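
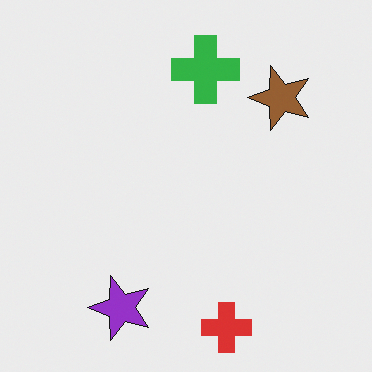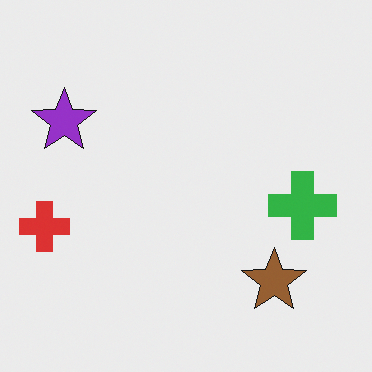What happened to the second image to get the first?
This is the original image rotated 90° counter-clockwise.

The red cross sits in the left of the second image and the bottom of the first — consistent with a whole-image 90° counter-clockwise rotation.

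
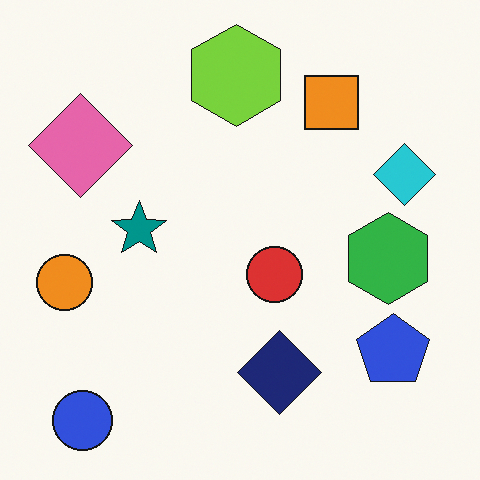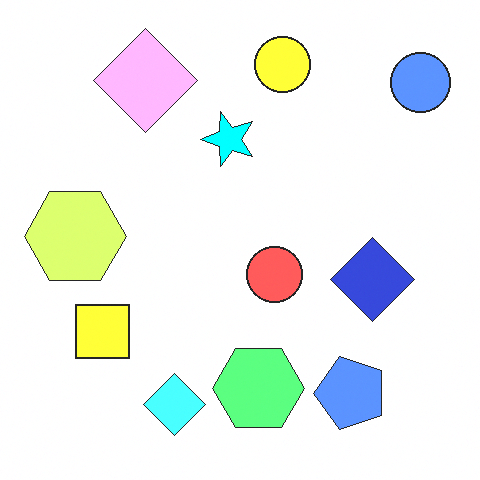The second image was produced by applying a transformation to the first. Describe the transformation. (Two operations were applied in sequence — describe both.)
It was transposed (reflected across the top-left ↔ bottom-right diagonal), then substantially brightened.

Shapes have swapped their row and column positions — what was in the top-right is now in the bottom-left — a diagonal reflection. Every pixel — background and shapes alike — is uniformly brightened.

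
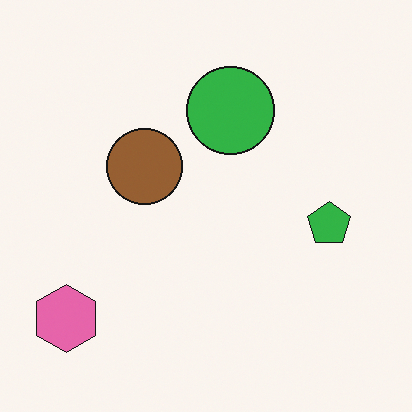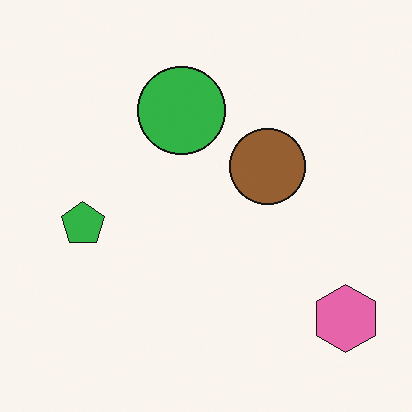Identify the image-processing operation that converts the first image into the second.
Flipped horizontally (left ↔ right).

The pink hexagon is in the bottom-left of the first image and the bottom-right of the second — shapes on opposite sides of the vertical midline have swapped in a mirror flip.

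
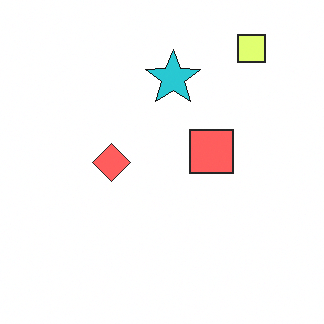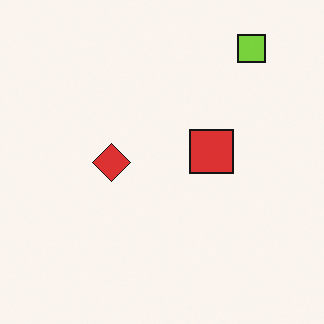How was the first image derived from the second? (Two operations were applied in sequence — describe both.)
It was brightened a lot, then overlaid with an additional cyan star.

Every pixel — background and shapes alike — is uniformly brightened. A cyan star appears in the first image that is absent from the second.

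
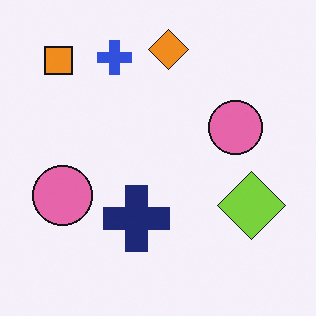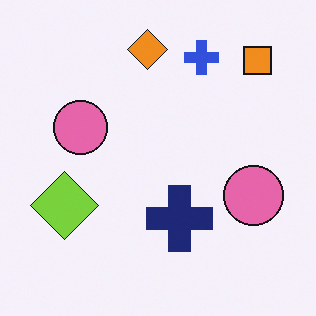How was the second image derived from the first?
The second image is the first flipped horizontally (left ↔ right).

The orange square is in the top-left of the first image and the top-right of the second — shapes on opposite sides of the vertical midline have swapped in a mirror flip.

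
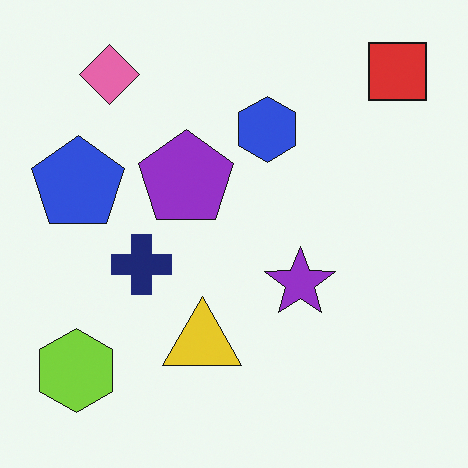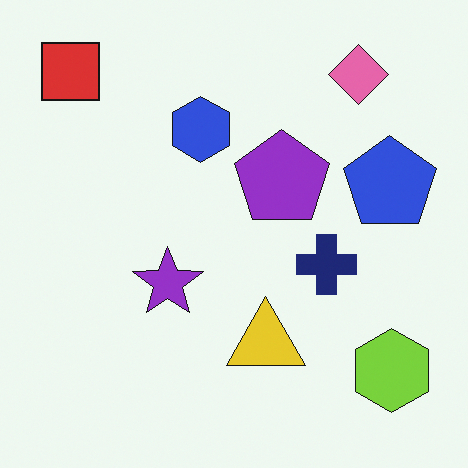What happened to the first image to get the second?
This is the original image flipped horizontally (left ↔ right).

The red square is in the top-right of the first image and the top-left of the second — shapes on opposite sides of the vertical midline have swapped in a mirror flip.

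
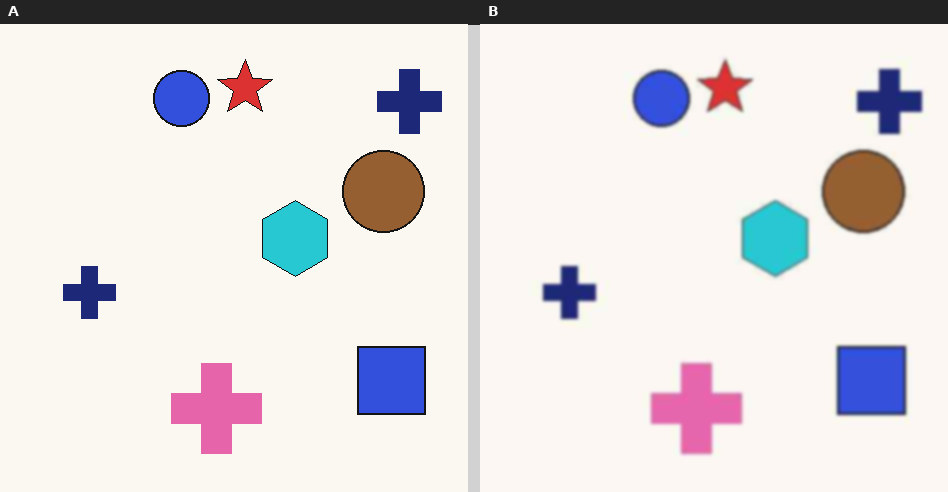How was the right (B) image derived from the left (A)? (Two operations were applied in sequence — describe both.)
The image was JPEG-compressed with visible artifacts, then lightly blurred.

Blocky 8×8 compression artifacts appear around shape edges and the flat background shows ringing — characteristic JPEG degradation. Shape edges and outlines are uniformly softened across the whole image.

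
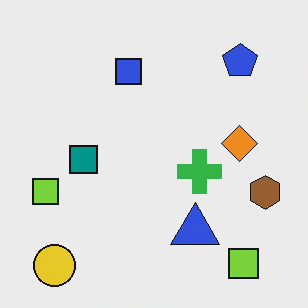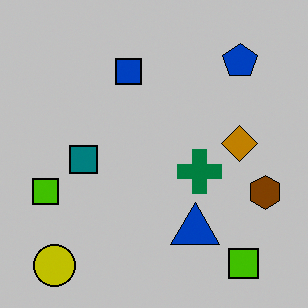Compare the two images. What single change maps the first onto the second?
Aggressively posterized.

Each flat color has snapped to a coarser quantized level — most visibly, the near-white background has dropped to a flat grey.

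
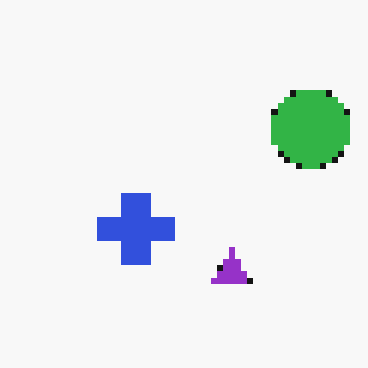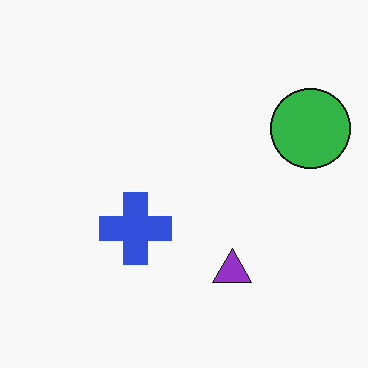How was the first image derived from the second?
The first image is the second moderately pixelated.

Shapes are reduced to large square blocks; fine edges and outlines are lost — a downscale-then-upscale (mosaic) effect.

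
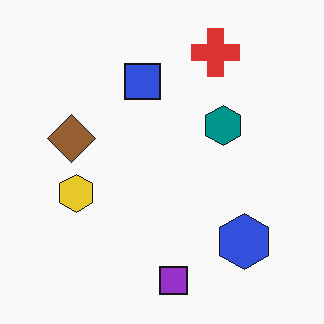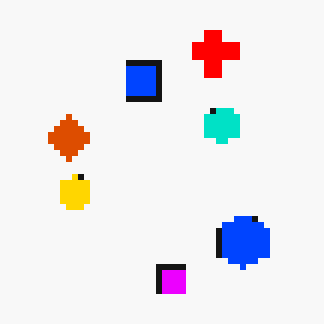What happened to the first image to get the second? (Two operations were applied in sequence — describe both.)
The image was moderately pixelated, then made much more vivid (saturation change).

Shapes are reduced to large square blocks; fine edges and outlines are lost — a downscale-then-upscale (mosaic) effect. All colors are more vivid — a global saturation change.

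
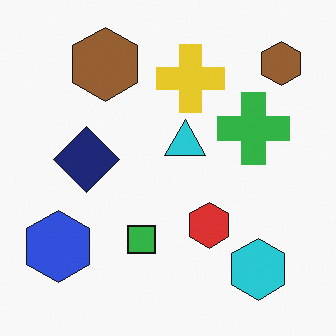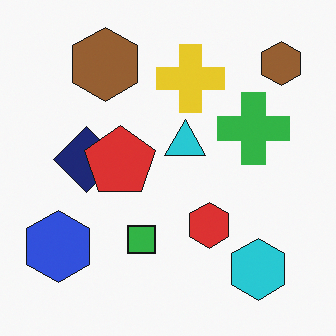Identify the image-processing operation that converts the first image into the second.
The second image is the first overlaid with an additional red pentagon.

A red pentagon appears in the second image that is absent from the first.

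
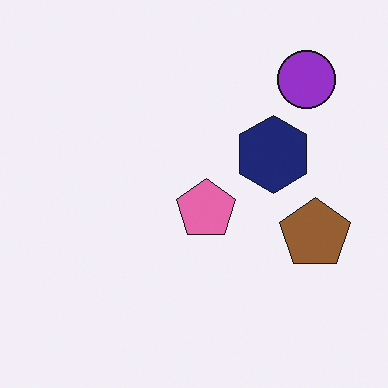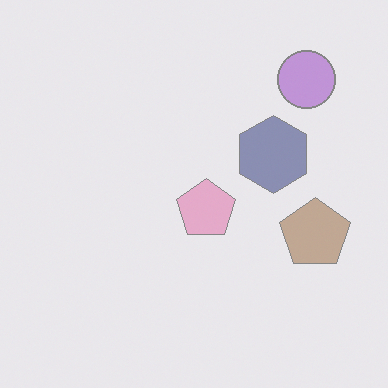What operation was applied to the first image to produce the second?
The second image is the first given much lower contrast.

Tones are pushed toward mid-grey across the whole image — a global contrast change.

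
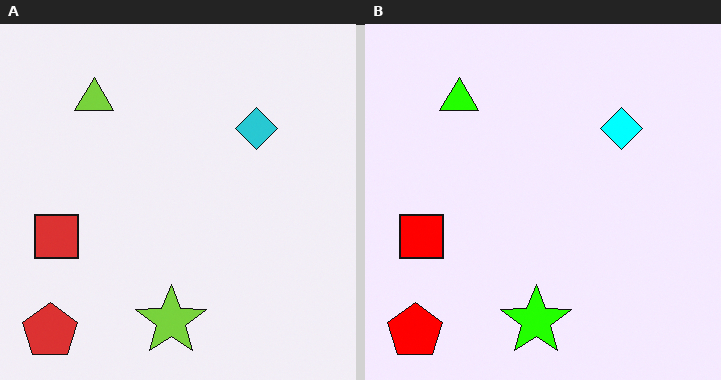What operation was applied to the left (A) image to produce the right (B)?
This is the original image heavily oversaturated.

All colors are more vivid — a global saturation change.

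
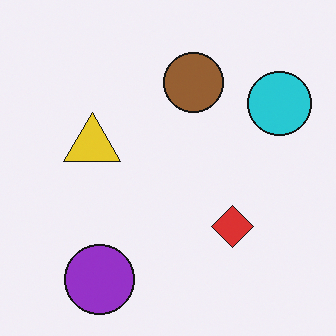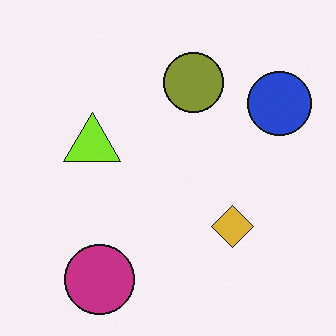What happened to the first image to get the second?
Hue-shifted slightly.

Every shape's color has rotated by the same amount around the hue wheel — a uniform hue shift.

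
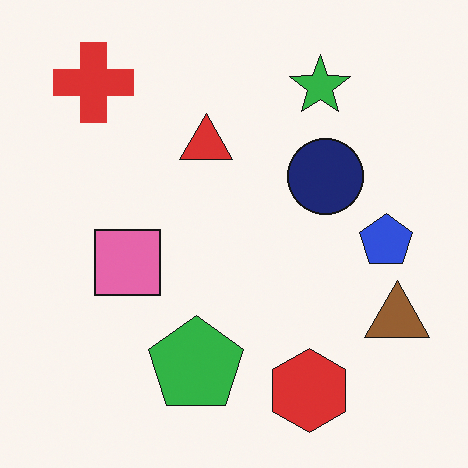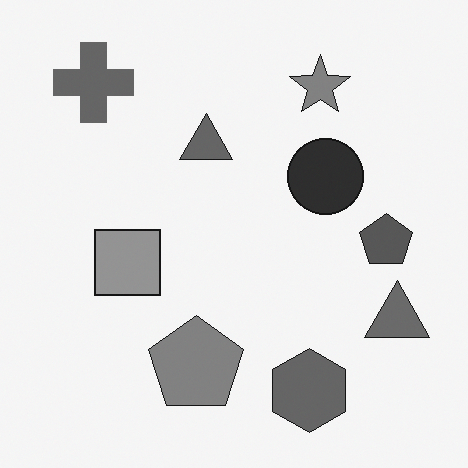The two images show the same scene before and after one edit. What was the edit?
Converted to grayscale.

All color is removed — every shape is now a shade of grey.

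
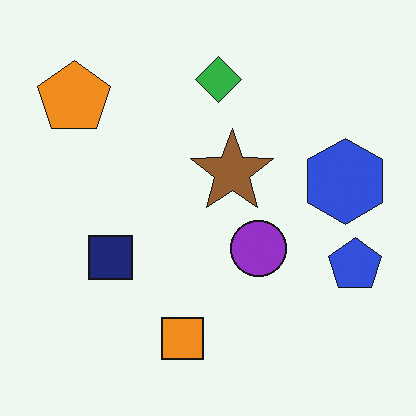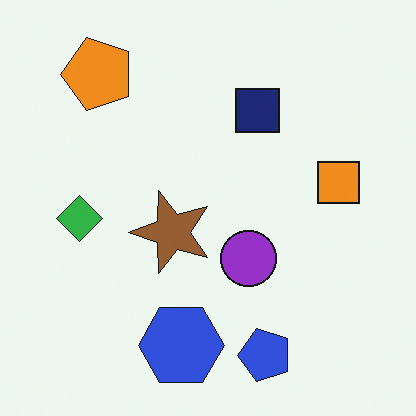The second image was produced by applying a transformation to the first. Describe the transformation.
It was transposed (reflected across the top-left ↔ bottom-right diagonal).

Shapes have swapped their row and column positions — what was in the top-right is now in the bottom-left — a diagonal reflection.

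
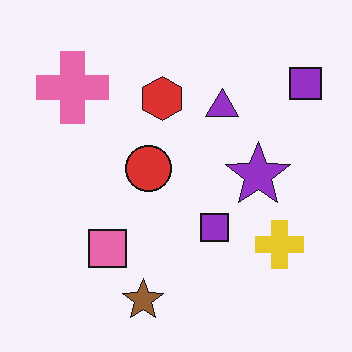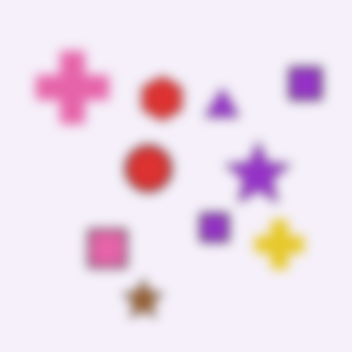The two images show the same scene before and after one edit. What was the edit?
It was strongly gaussian-blurred.

Shape edges and outlines are uniformly softened across the whole image.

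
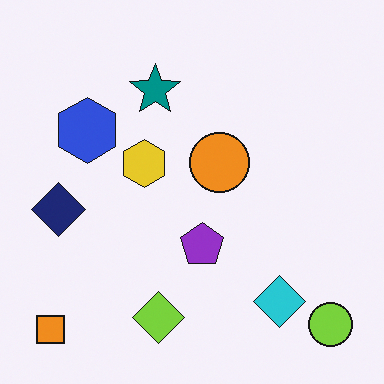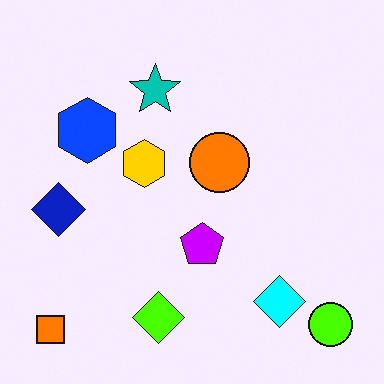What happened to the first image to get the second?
The image was heavily oversaturated.

All colors are more vivid — a global saturation change.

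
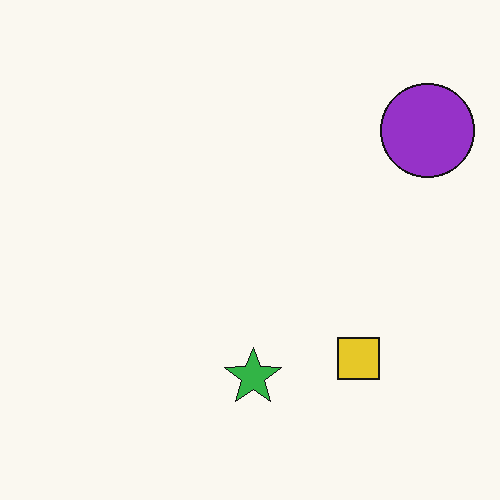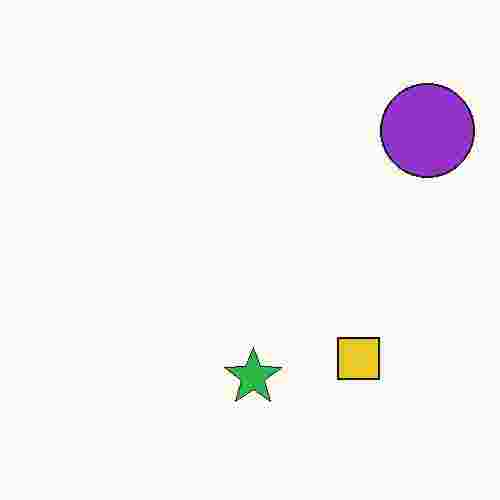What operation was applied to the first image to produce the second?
This is the original image heavily JPEG-compressed with obvious blocking artifacts.

Blocky 8×8 compression artifacts appear around shape edges and the flat background shows ringing — characteristic JPEG degradation.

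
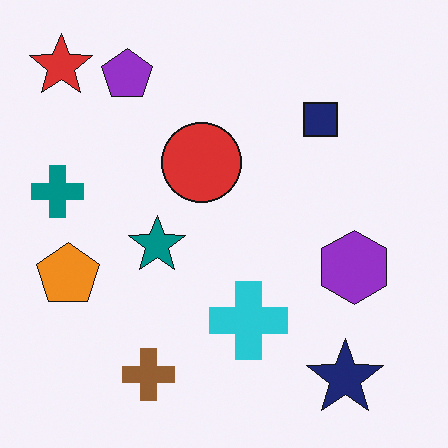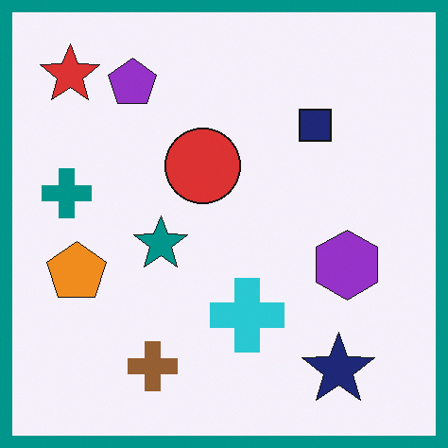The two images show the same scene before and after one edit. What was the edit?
This is the original image framed with a teal border.

A solid teal frame runs around the edge of the second image, with the content slightly shrunk inside it.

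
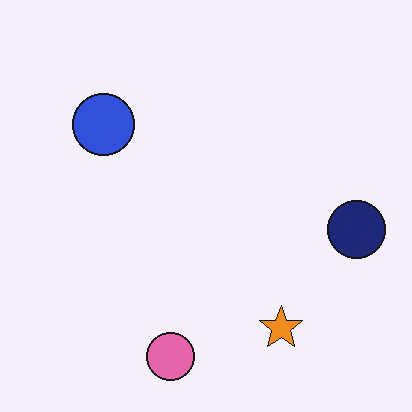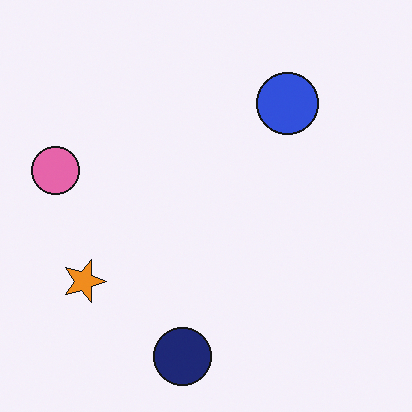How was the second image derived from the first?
It was rotated 90° clockwise.

The pink circle sits in the bottom of the first image and the left of the second — consistent with a whole-image 90° clockwise rotation.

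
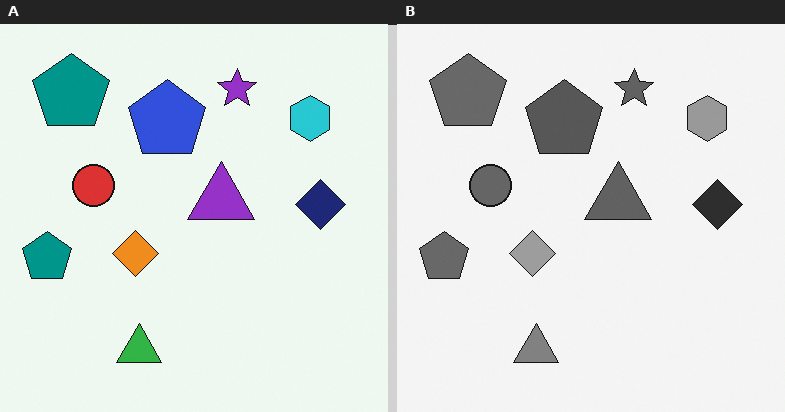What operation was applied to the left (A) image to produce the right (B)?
The image was converted to grayscale.

All color is removed — every shape is now a shade of grey.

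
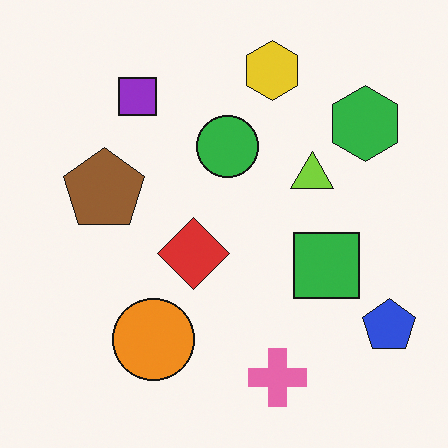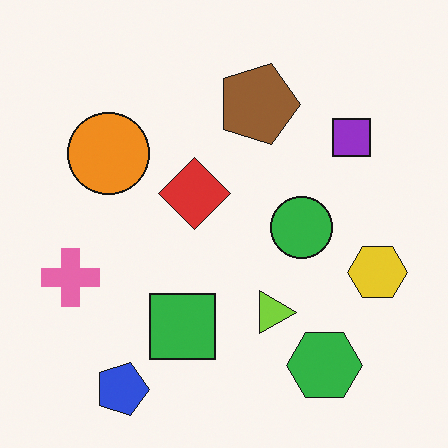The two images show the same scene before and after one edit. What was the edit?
It was rotated 90° clockwise.

The blue pentagon sits in the bottom-right of the first image and the bottom-left of the second — consistent with a whole-image 90° clockwise rotation.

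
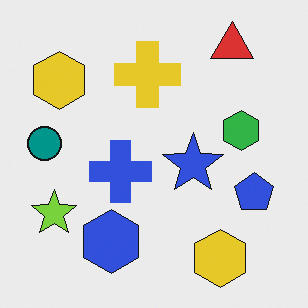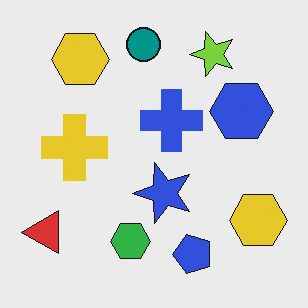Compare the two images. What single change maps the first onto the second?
The second image is the first transposed (reflected across the top-left ↔ bottom-right diagonal).

Shapes have swapped their row and column positions — what was in the top-right is now in the bottom-left — a diagonal reflection.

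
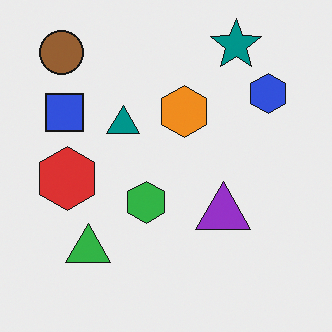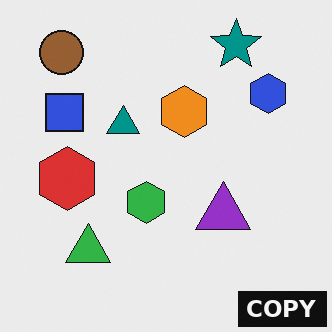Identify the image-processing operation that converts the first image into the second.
Watermarked with the text "COPY" in the lower-right corner.

A dark label reading "COPY" appears in the lower-right corner.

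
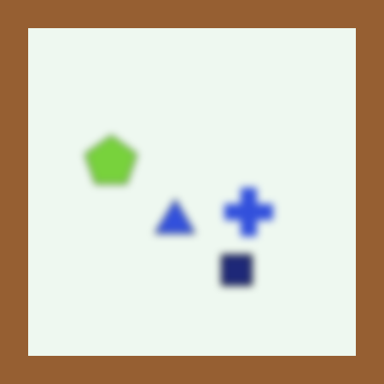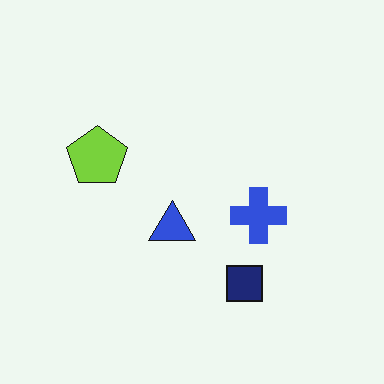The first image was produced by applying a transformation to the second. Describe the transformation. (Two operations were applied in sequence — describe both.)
The image was noticeably gaussian-blurred, then framed with a brown border.

Shape edges and outlines are uniformly softened across the whole image. A solid brown frame runs around the edge of the first image, with the content slightly shrunk inside it.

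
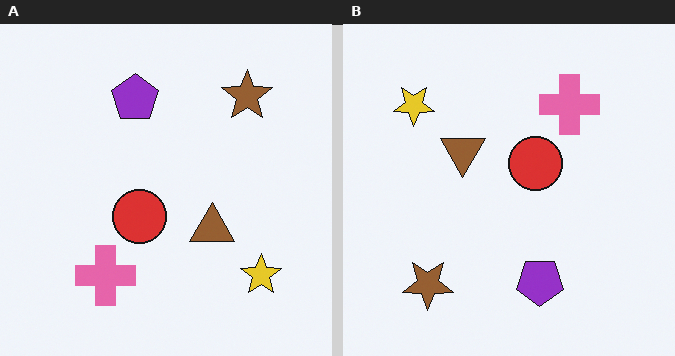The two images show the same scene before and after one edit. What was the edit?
This is the original image rotated 180°.

The yellow star sits in the bottom-right of the left (A) image and the top-left of the right (B) — consistent with a whole-image 180° rotation.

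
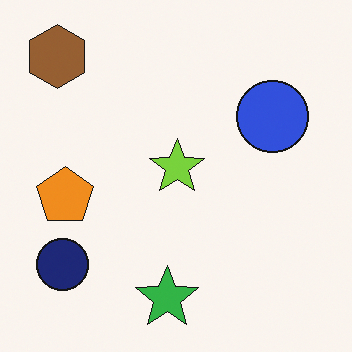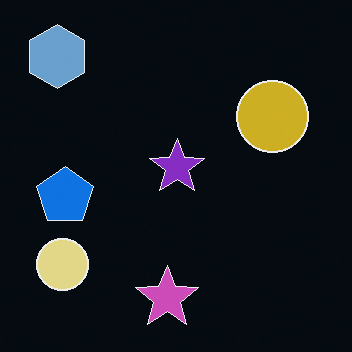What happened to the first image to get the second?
The second image is the first color-inverted (negative).

The light background has become dark and every shape's color is its complement — a photographic negative.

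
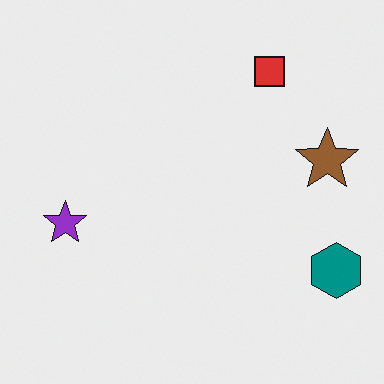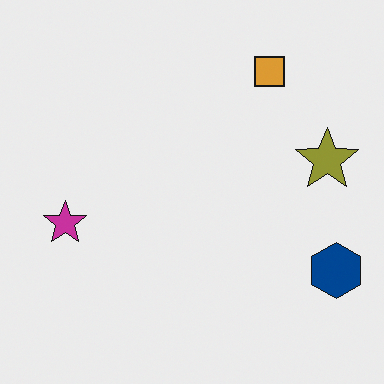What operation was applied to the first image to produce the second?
It was hue-shifted slightly.

Every shape's color has rotated by the same amount around the hue wheel — a uniform hue shift.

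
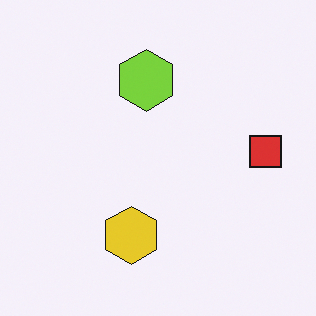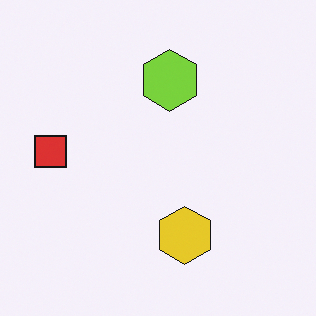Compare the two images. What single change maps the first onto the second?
Flipped horizontally (left ↔ right).

The red square is in the right of the first image and the left of the second — shapes on opposite sides of the vertical midline have swapped in a mirror flip.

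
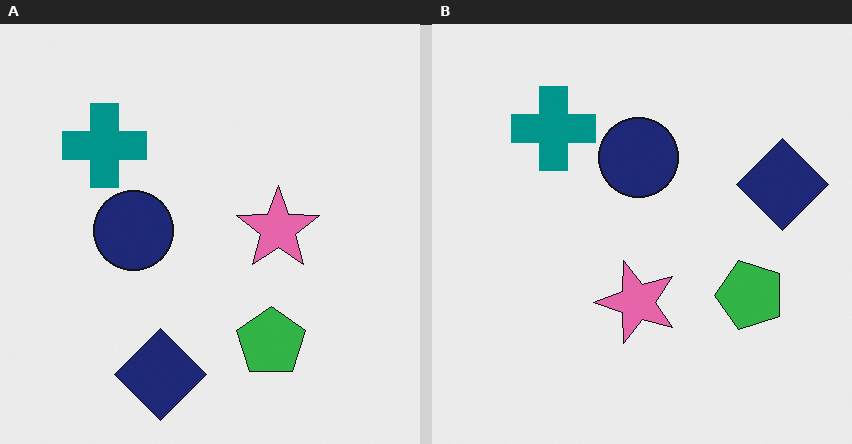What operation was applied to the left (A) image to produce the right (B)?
The image was transposed (reflected across the top-left ↔ bottom-right diagonal).

Shapes have swapped their row and column positions — what was in the top-right is now in the bottom-left — a diagonal reflection.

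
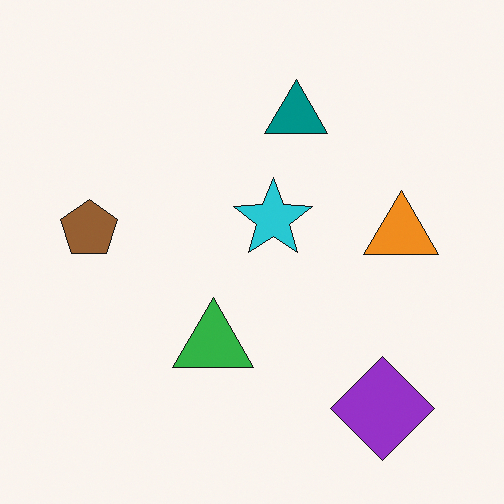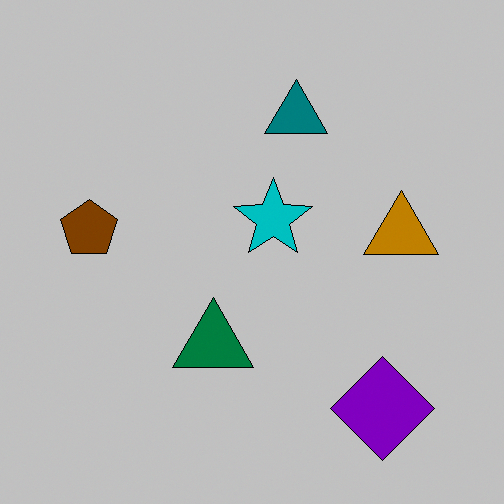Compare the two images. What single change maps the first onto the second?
The transformation is: heavily posterized to just a handful of flat colors.

Each flat color has snapped to a coarser quantized level — most visibly, the near-white background has dropped to a flat grey.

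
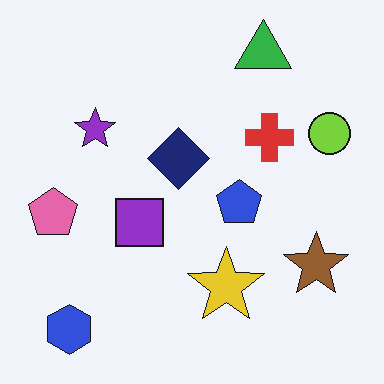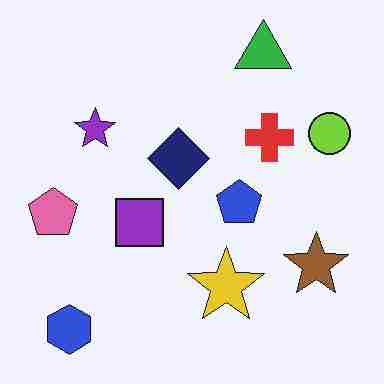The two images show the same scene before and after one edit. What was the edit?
The image was degraded with heavy JPEG compression.

Blocky 8×8 compression artifacts appear around shape edges and the flat background shows ringing — characteristic JPEG degradation.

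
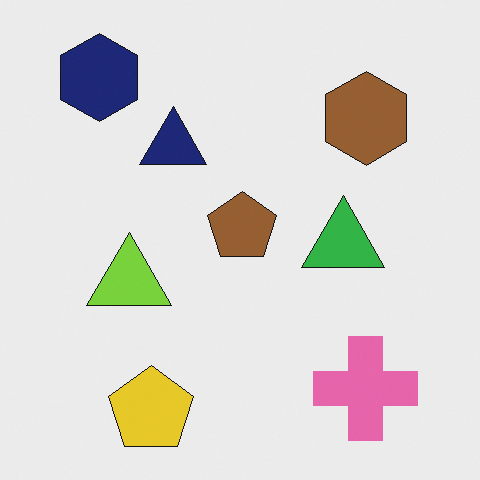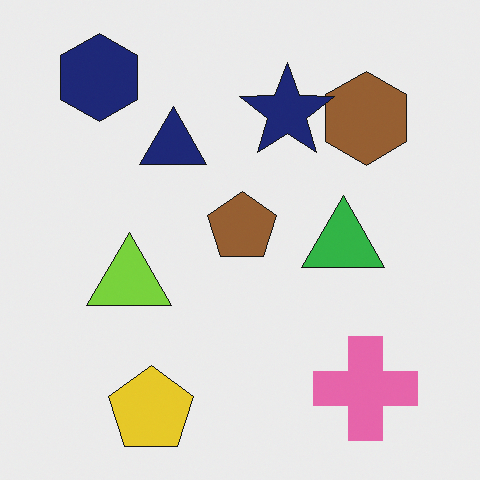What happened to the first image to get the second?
The image was overlaid with an additional navy star.

A navy star appears in the second image that is absent from the first.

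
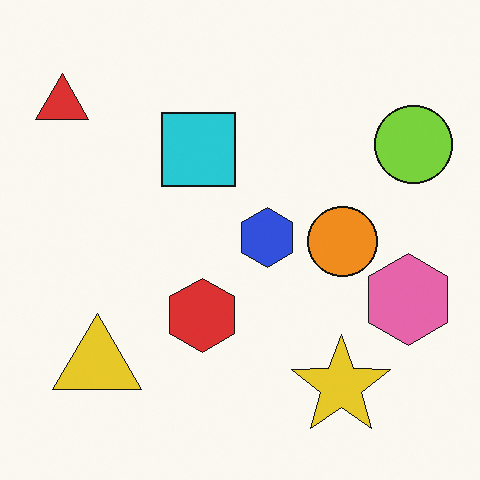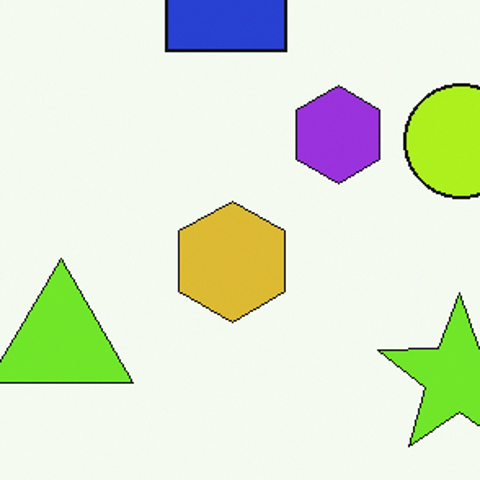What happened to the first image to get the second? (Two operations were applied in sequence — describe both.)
The second image is the first hue-shifted by a small amount, then cropped to a noticeably smaller region and rescaled.

Every shape's color has rotated by the same amount around the hue wheel — a uniform hue shift. The visible shapes are larger and the field of view is narrower; shapes near the original edges may be partly or wholly outside the frame — a crop-and-rescale.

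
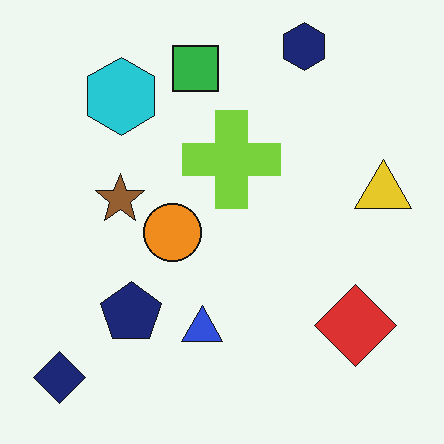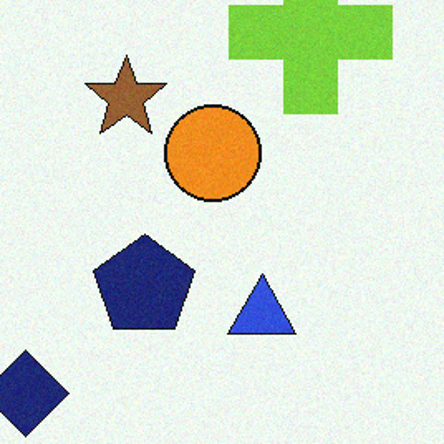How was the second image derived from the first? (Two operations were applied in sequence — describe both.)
The transformation is: degraded with subtle gaussian noise, then cropped to a noticeably smaller region and rescaled.

Random speckle covers the whole image, including the flat background. The visible shapes are larger and the field of view is narrower; shapes near the original edges may be partly or wholly outside the frame — a crop-and-rescale.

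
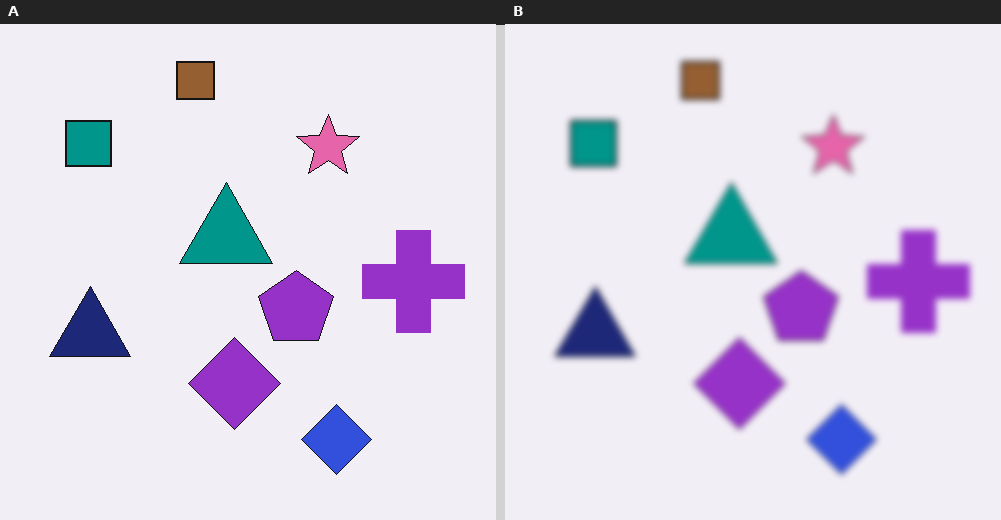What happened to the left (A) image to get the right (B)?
The image was moderately blurred.

Shape edges and outlines are uniformly softened across the whole image.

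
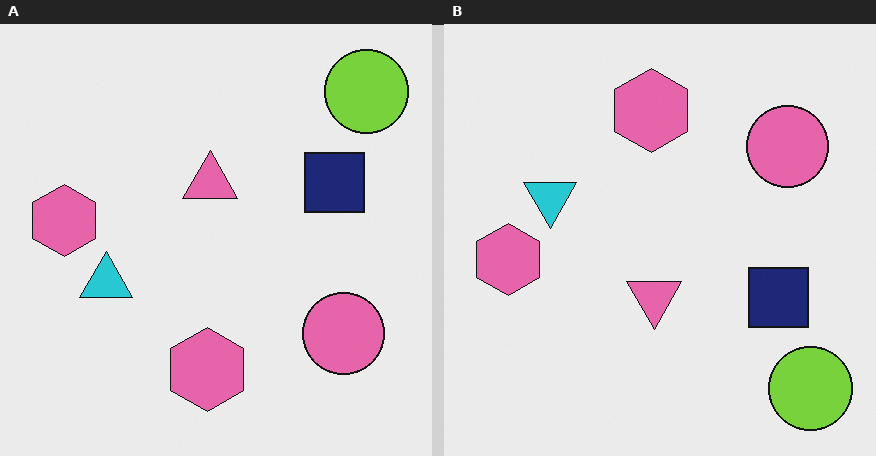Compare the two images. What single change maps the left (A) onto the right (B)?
The right (B) image is the left (A) flipped vertically (top ↔ bottom).

The lime circle is in the top-right of the left (A) image and the bottom-right of the right (B) — shapes on opposite sides of the horizontal midline have swapped in a mirror flip.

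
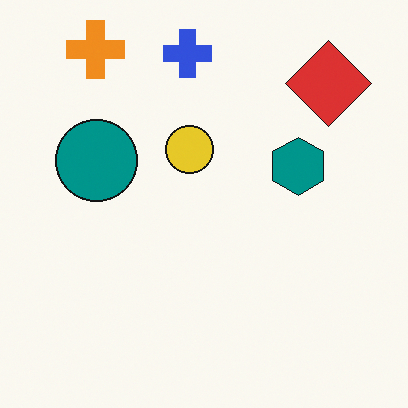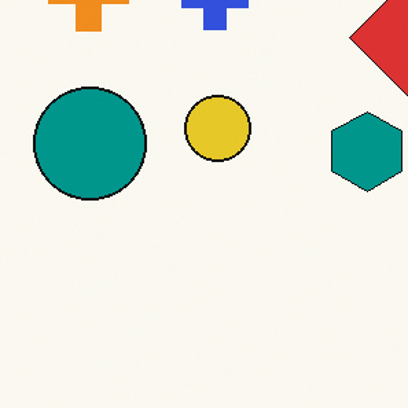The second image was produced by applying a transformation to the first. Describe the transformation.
This is the original image cropped slightly and scaled back up.

The visible shapes are larger and the field of view is narrower; shapes near the original edges may be partly or wholly outside the frame — a crop-and-rescale.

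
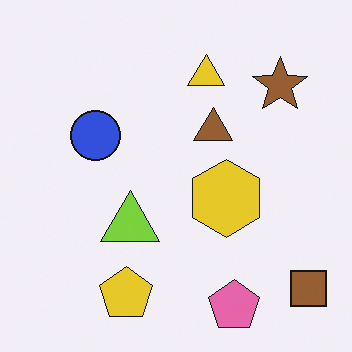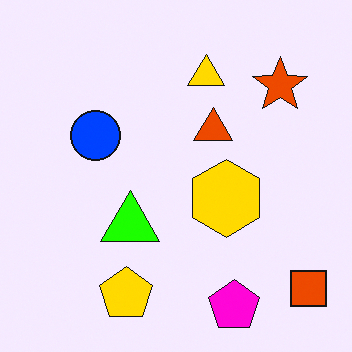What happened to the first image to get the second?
It was heavily oversaturated.

All colors are more vivid — a global saturation change.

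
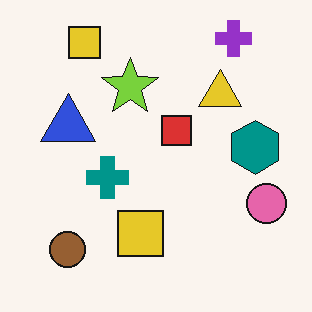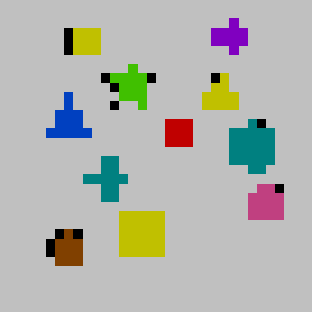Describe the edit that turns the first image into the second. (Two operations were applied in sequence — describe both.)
Heavily pixelated into large blocks, then heavily posterized to just a handful of flat colors.

Shapes are reduced to large square blocks; fine edges and outlines are lost — a downscale-then-upscale (mosaic) effect. Each flat color has snapped to a coarser quantized level — most visibly, the near-white background has dropped to a flat grey.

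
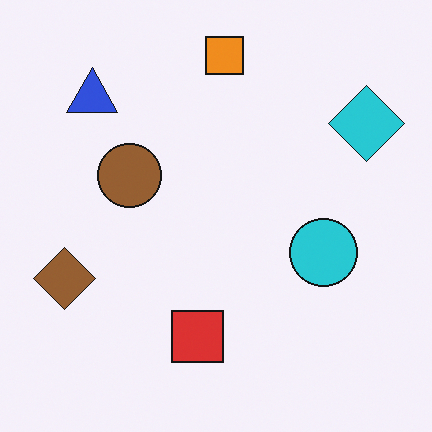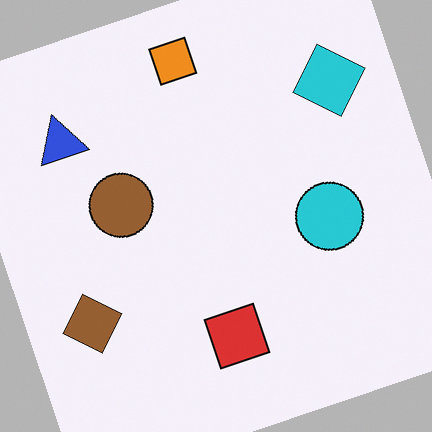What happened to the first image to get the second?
The image was rotated counter-clockwise by a moderate amount.

Every shape is tilted by the same angle and the image corners show triangular fill wedges — a whole-image rotation by a non-right angle.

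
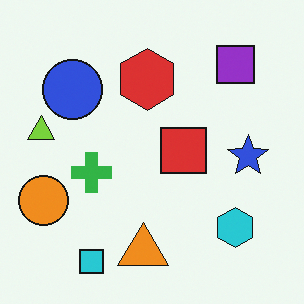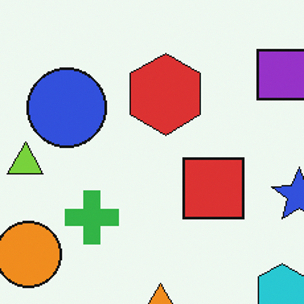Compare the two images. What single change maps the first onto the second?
Cropped to a modestly smaller region and rescaled.

The visible shapes are larger and the field of view is narrower; shapes near the original edges may be partly or wholly outside the frame — a crop-and-rescale.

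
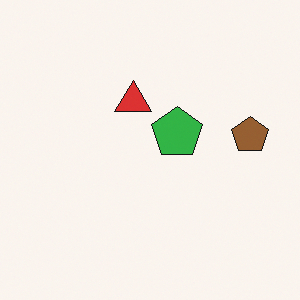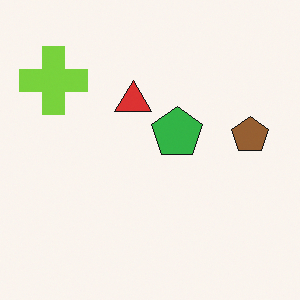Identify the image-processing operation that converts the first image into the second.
Overlaid with an additional lime cross.

A lime cross appears in the second image that is absent from the first.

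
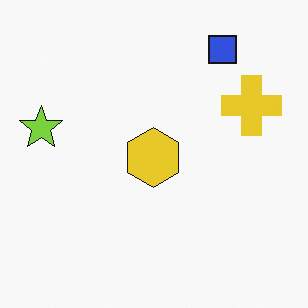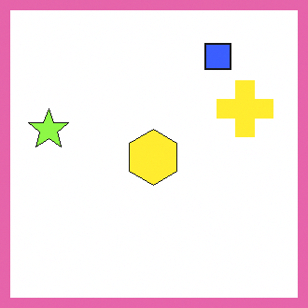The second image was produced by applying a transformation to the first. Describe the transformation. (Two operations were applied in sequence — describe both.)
Slightly brightened, then framed with a pink border.

Every pixel — background and shapes alike — is uniformly brightened. A solid pink frame runs around the edge of the second image, with the content slightly shrunk inside it.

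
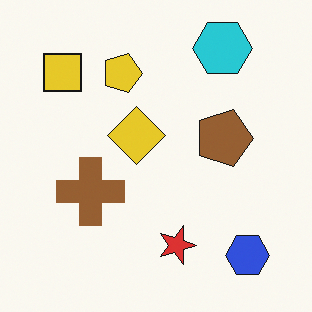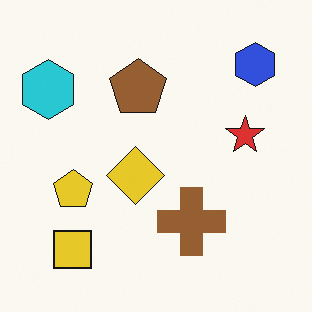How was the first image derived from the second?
The first image is the second rotated 90° clockwise.

The blue hexagon sits in the top-right of the second image and the bottom-right of the first — consistent with a whole-image 90° clockwise rotation.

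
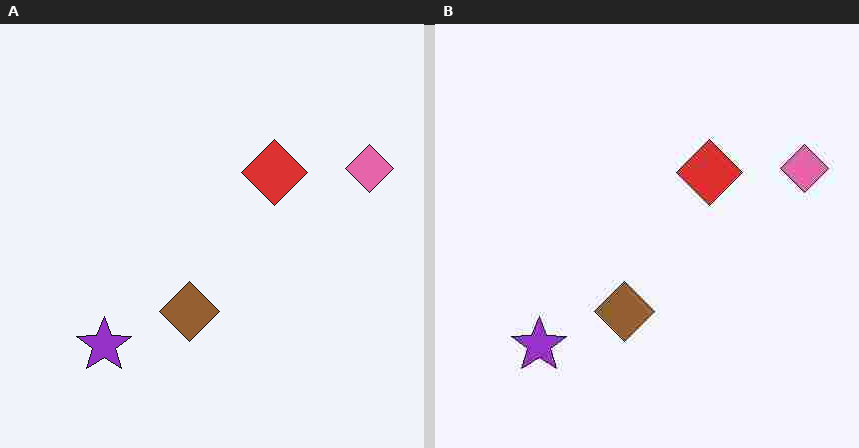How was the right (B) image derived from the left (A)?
The transformation is: heavily JPEG-compressed with obvious blocking artifacts.

Blocky 8×8 compression artifacts appear around shape edges and the flat background shows ringing — characteristic JPEG degradation.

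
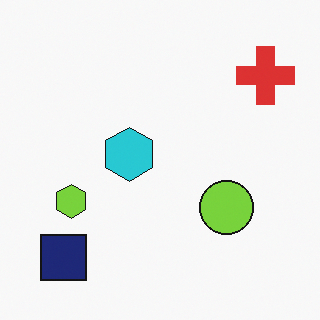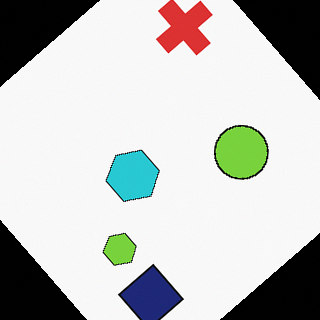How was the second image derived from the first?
The image was rotated counter-clockwise by a large amount — several tens of degrees.

Every shape is tilted by the same angle and the image corners show triangular fill wedges — a whole-image rotation by a non-right angle.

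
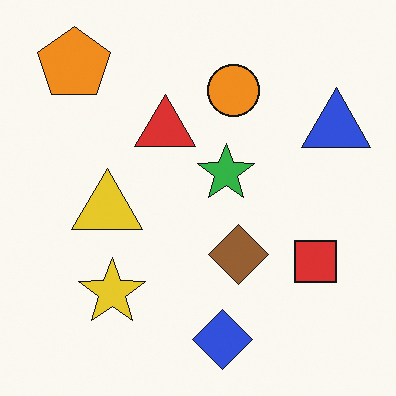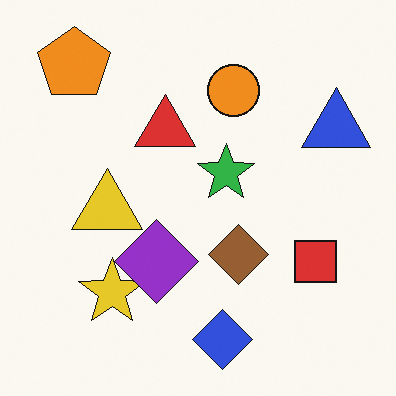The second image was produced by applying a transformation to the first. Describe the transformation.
The image was overlaid with an additional purple diamond.

A purple diamond appears in the second image that is absent from the first.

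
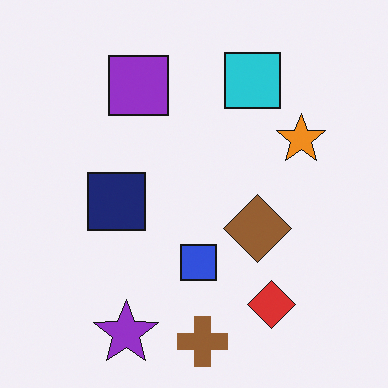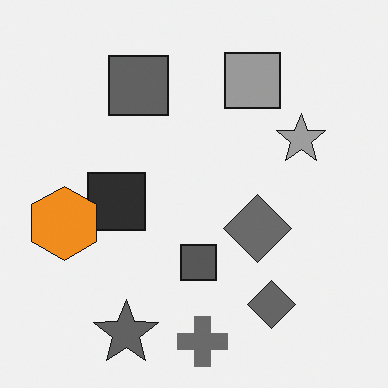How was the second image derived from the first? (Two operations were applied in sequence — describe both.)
The transformation is: converted to grayscale, then overlaid with an additional orange hexagon.

All color is removed — every shape is now a shade of grey. An orange hexagon appears in the second image that is absent from the first.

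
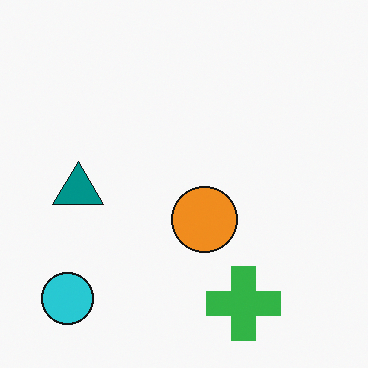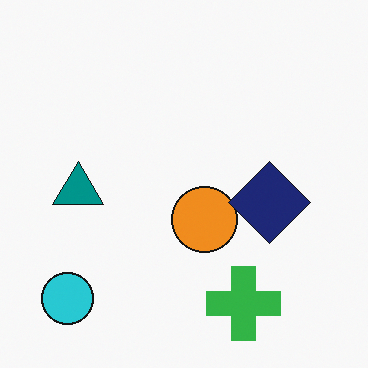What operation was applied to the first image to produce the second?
Overlaid with an additional navy diamond.

A navy diamond appears in the second image that is absent from the first.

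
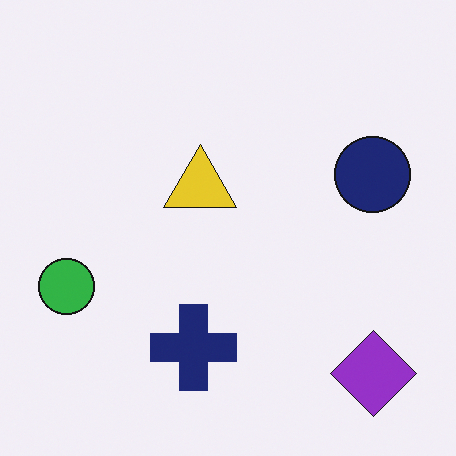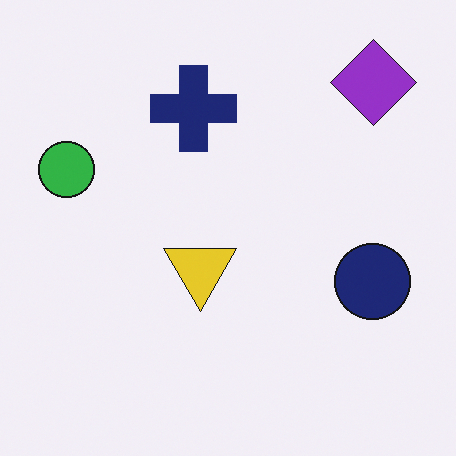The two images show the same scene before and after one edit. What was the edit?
The second image is the first flipped vertically (top ↔ bottom).

The purple diamond is in the bottom-right of the first image and the top-right of the second — shapes on opposite sides of the horizontal midline have swapped in a mirror flip.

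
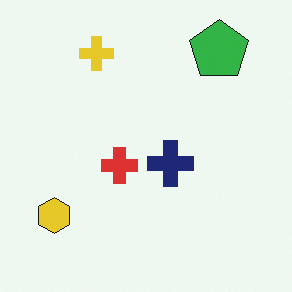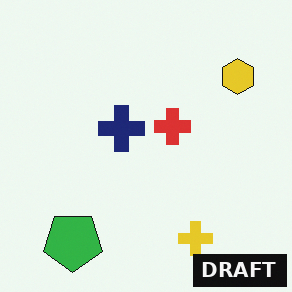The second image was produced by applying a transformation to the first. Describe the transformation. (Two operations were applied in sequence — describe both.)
Rotated 180°, then watermarked with the text "DRAFT" in the lower-right corner.

The green pentagon sits in the top-right of the first image and the bottom-left of the second — consistent with a whole-image 180° rotation. A dark label reading "DRAFT" appears in the lower-right corner.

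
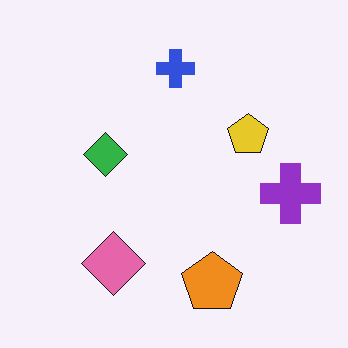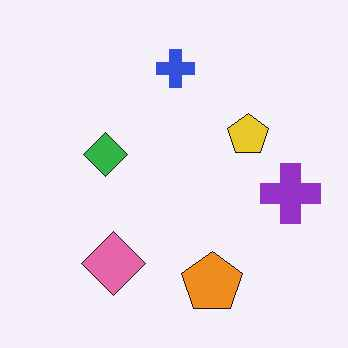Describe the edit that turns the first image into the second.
This is the original image given moderate JPEG compression.

Blocky 8×8 compression artifacts appear around shape edges and the flat background shows ringing — characteristic JPEG degradation.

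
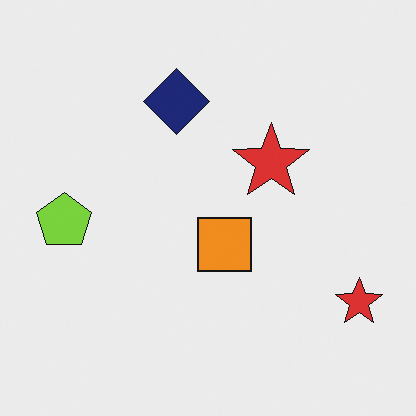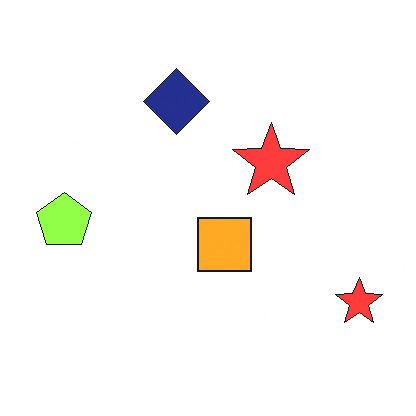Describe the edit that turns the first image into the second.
The second image is the first slightly brightened.

Every pixel — background and shapes alike — is uniformly brightened.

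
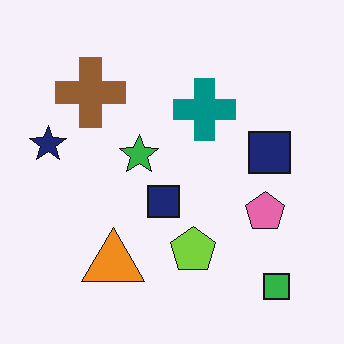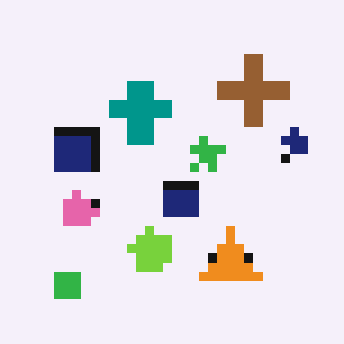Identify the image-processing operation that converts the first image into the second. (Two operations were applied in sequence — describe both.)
The second image is the first flipped horizontally (left ↔ right), then coarsely pixelated.

The navy star is in the left of the first image and the right of the second — shapes on opposite sides of the vertical midline have swapped in a mirror flip. Shapes are reduced to large square blocks; fine edges and outlines are lost — a downscale-then-upscale (mosaic) effect.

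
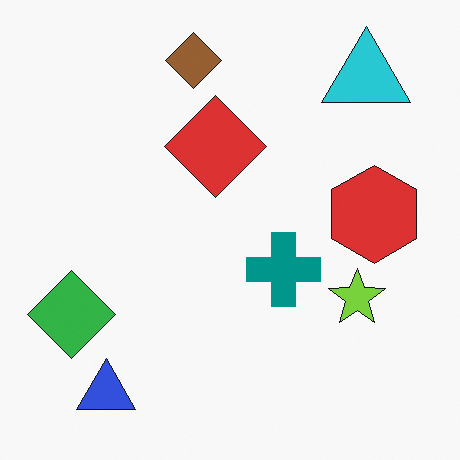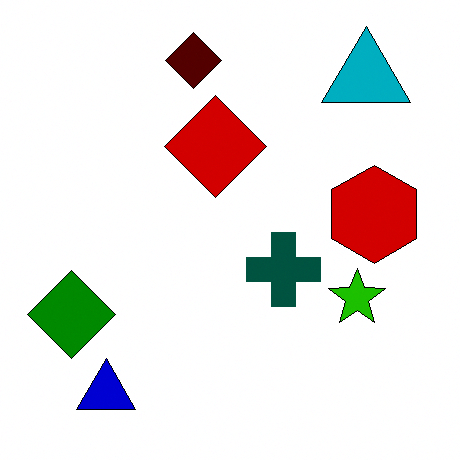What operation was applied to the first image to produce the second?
Boosted in contrast.

Tones are pushed away from mid-grey across the whole image — a global contrast change.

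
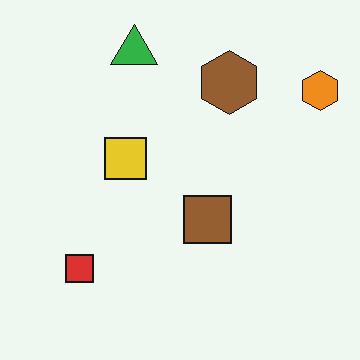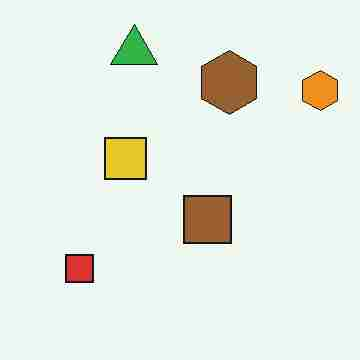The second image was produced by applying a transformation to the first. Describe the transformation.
The image was degraded with heavy JPEG compression.

Blocky 8×8 compression artifacts appear around shape edges and the flat background shows ringing — characteristic JPEG degradation.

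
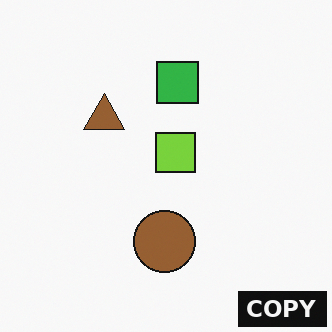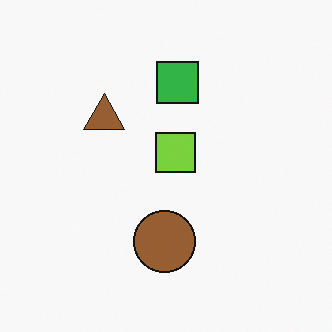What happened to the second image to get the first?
It was watermarked with the text "COPY" in the lower-right corner.

A dark label reading "COPY" appears in the lower-right corner.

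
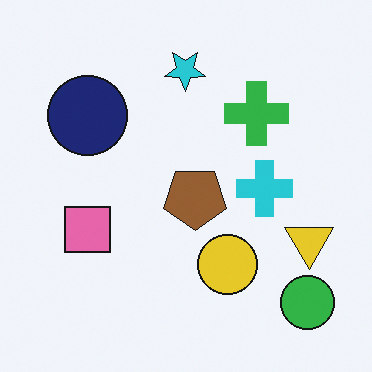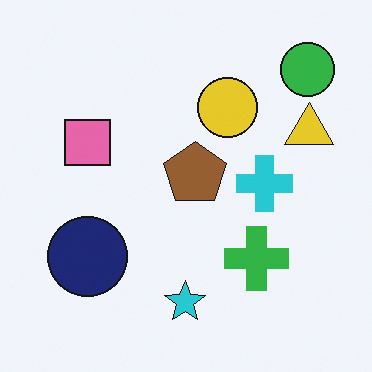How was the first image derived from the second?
The image was flipped vertically (top ↔ bottom).

The green circle is in the top-right of the second image and the bottom-right of the first — shapes on opposite sides of the horizontal midline have swapped in a mirror flip.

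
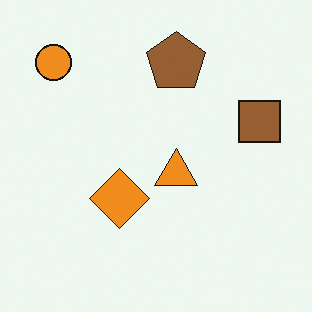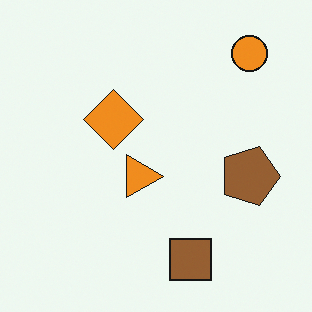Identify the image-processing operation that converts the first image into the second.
The second image is the first rotated 90° clockwise.

The orange circle sits in the top-left of the first image and the top-right of the second — consistent with a whole-image 90° clockwise rotation.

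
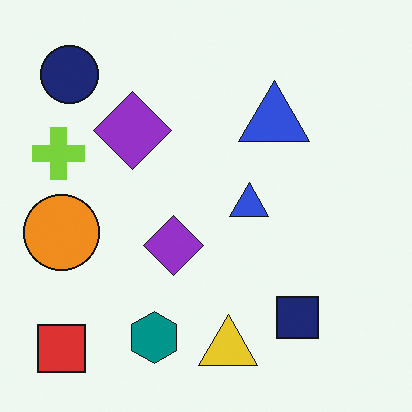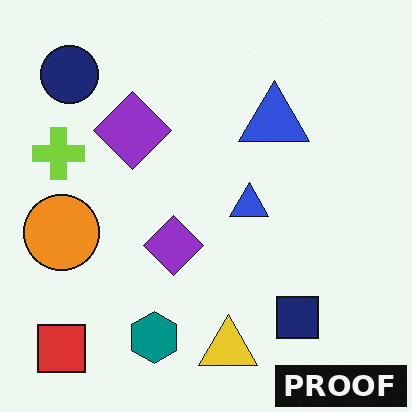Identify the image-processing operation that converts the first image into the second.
Watermarked with the text "PROOF" in the lower-right corner.

A dark label reading "PROOF" appears in the lower-right corner.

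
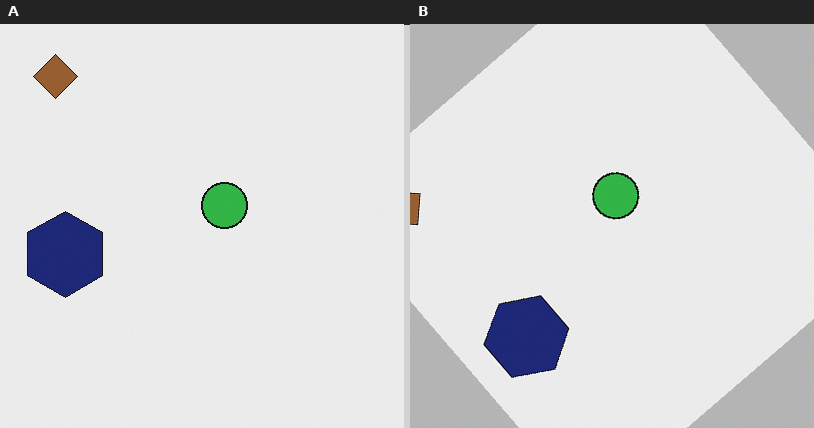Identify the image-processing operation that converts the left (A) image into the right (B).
It was rotated counter-clockwise by a large amount — several tens of degrees.

Every shape is tilted by the same angle and the image corners show triangular fill wedges — a whole-image rotation by a non-right angle.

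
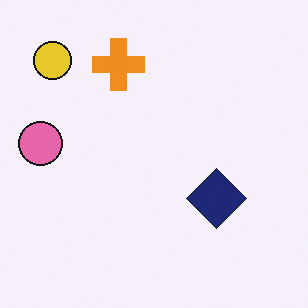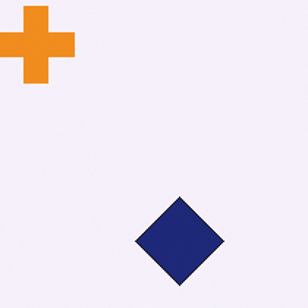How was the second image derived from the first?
This is the original image cropped to a modestly smaller region and rescaled.

The visible shapes are larger and the field of view is narrower; shapes near the original edges may be partly or wholly outside the frame — a crop-and-rescale.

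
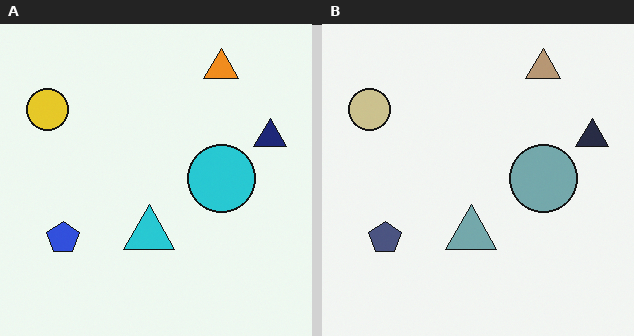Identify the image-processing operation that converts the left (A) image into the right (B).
The image was made much more muted (saturation change).

All colors are more muted and greyish — a global saturation change.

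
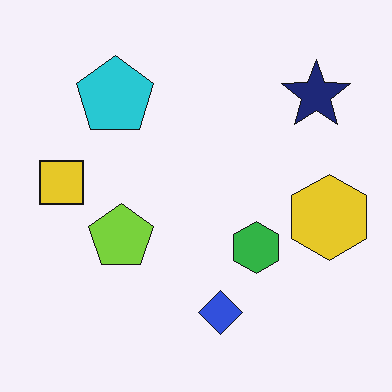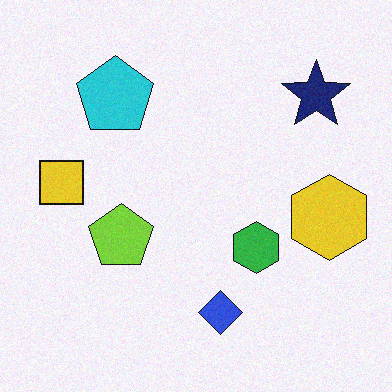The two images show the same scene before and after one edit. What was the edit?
It was degraded with subtle gaussian noise.

Random speckle covers the whole image, including the flat background.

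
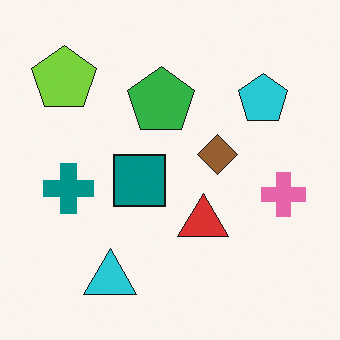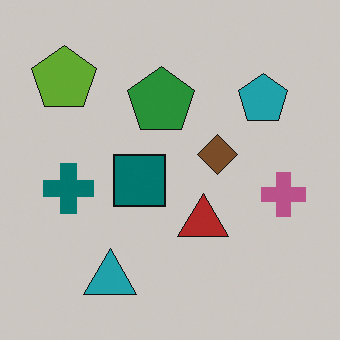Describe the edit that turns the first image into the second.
It was darkened a little.

Every pixel — background and shapes alike — is uniformly darkened.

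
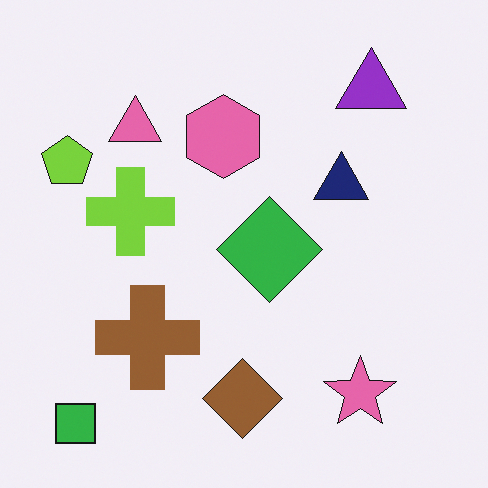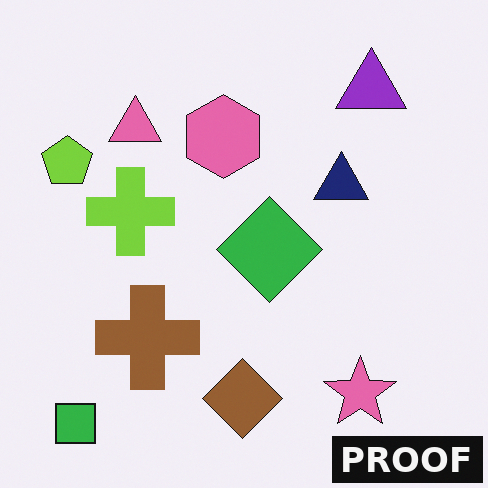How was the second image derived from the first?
This is the original image watermarked with the text "PROOF" in the lower-right corner.

A dark label reading "PROOF" appears in the lower-right corner.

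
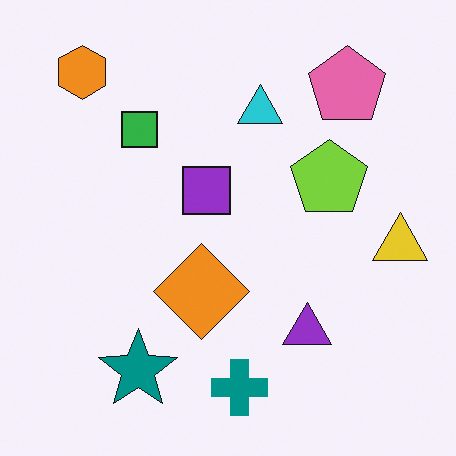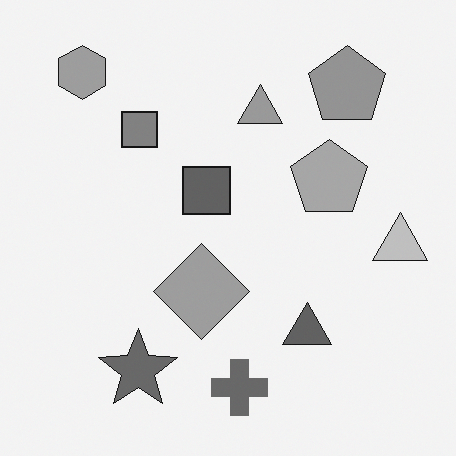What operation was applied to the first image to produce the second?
Converted to grayscale.

All color is removed — every shape is now a shade of grey.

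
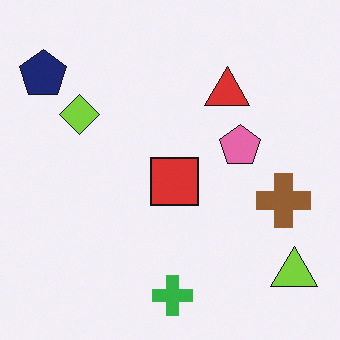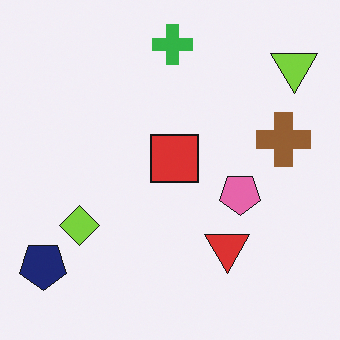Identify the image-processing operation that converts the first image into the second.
It was flipped vertically (top ↔ bottom).

The green cross is in the bottom of the first image and the top of the second — shapes on opposite sides of the horizontal midline have swapped in a mirror flip.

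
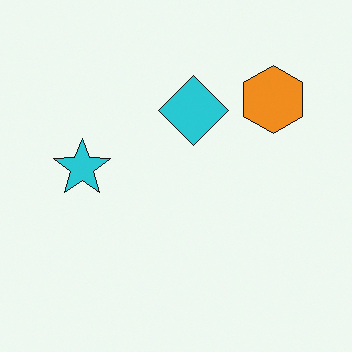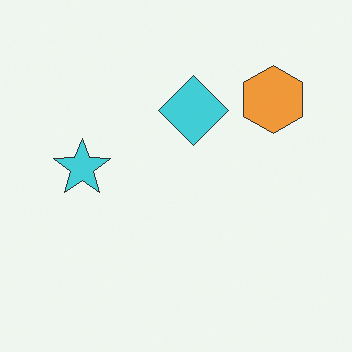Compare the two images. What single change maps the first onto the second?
The transformation is: given slightly reduced contrast.

Tones are pushed toward mid-grey across the whole image — a global contrast change.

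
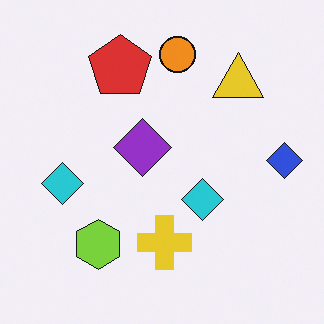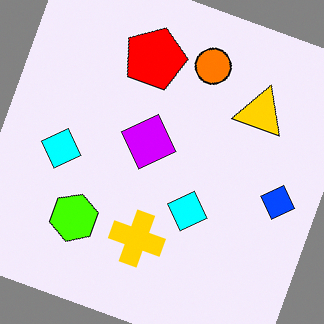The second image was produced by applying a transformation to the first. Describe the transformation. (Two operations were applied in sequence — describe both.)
It was heavily oversaturated, then rotated clockwise by a moderate amount.

All colors are more vivid — a global saturation change. Every shape is tilted by the same angle and the image corners show triangular fill wedges — a whole-image rotation by a non-right angle.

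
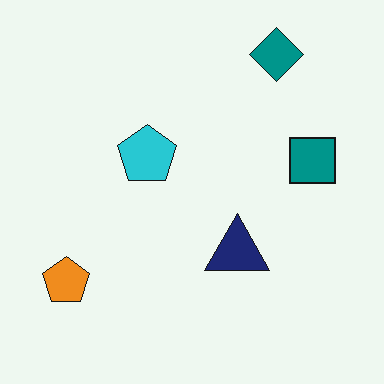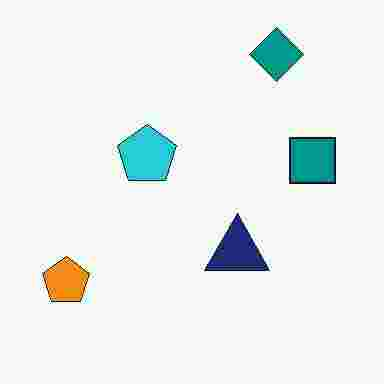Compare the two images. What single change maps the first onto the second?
Degraded with heavy JPEG compression.

Blocky 8×8 compression artifacts appear around shape edges and the flat background shows ringing — characteristic JPEG degradation.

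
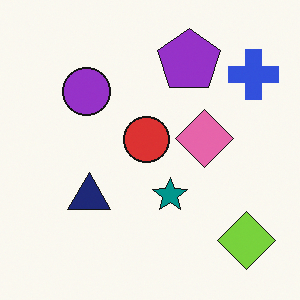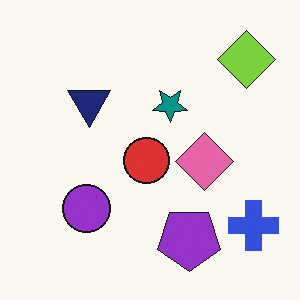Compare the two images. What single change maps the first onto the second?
Flipped vertically (top ↔ bottom).

The lime diamond is in the bottom-right of the first image and the top-right of the second — shapes on opposite sides of the horizontal midline have swapped in a mirror flip.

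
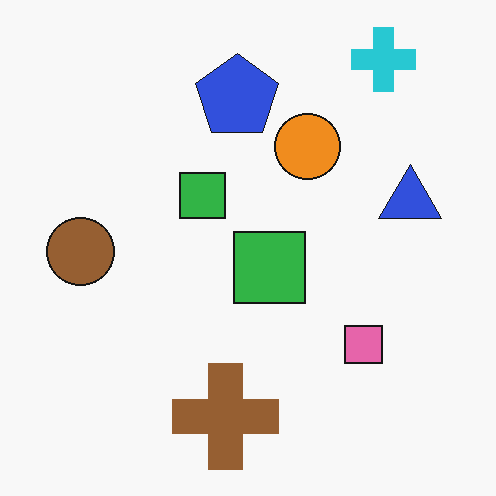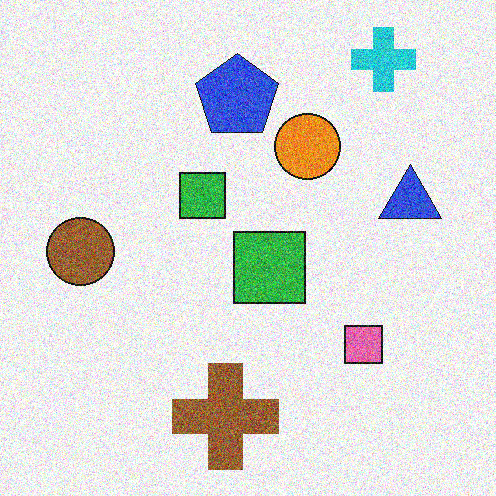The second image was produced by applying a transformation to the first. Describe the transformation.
Degraded with heavy additive noise.

Random speckle covers the whole image, including the flat background.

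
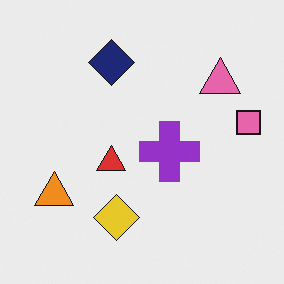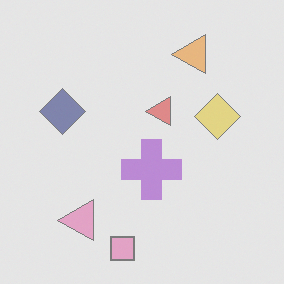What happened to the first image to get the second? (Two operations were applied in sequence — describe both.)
The image was transposed (reflected across the top-left ↔ bottom-right diagonal), then washed out (contrast reduced).

Shapes have swapped their row and column positions — what was in the top-right is now in the bottom-left — a diagonal reflection. Tones are pushed toward mid-grey across the whole image — a global contrast change.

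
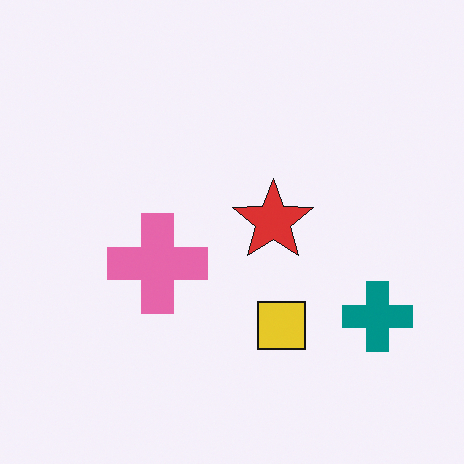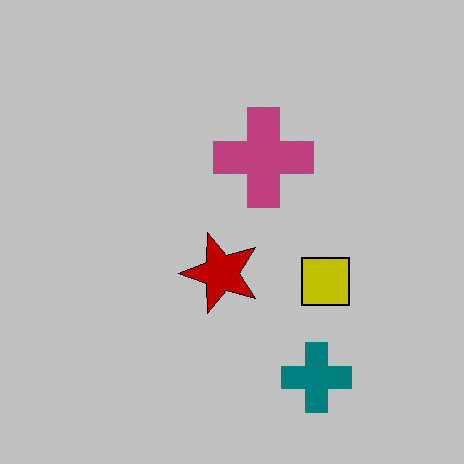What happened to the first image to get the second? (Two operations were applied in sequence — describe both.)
This is the original image aggressively posterized, then transposed (reflected across the top-left ↔ bottom-right diagonal).

Each flat color has snapped to a coarser quantized level — most visibly, the near-white background has dropped to a flat grey. Shapes have swapped their row and column positions — what was in the top-right is now in the bottom-left — a diagonal reflection.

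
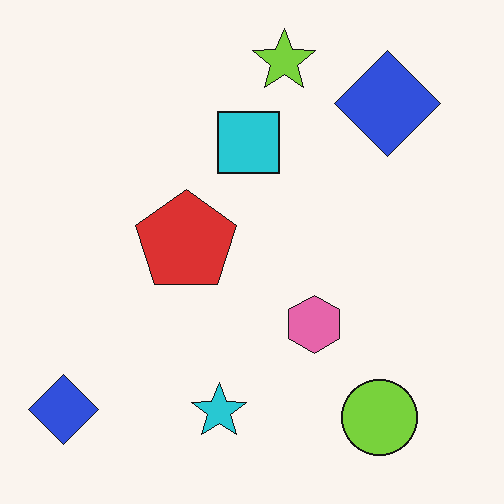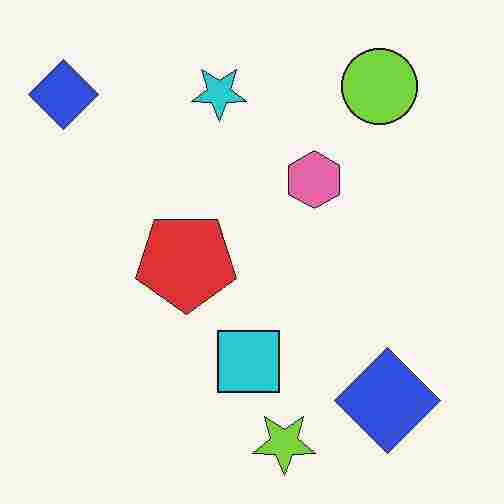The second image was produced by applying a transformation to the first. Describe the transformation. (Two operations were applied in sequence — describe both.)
The second image is the first flipped vertically (top ↔ bottom), then degraded with heavy JPEG compression.

The lime star is in the top of the first image and the bottom of the second — shapes on opposite sides of the horizontal midline have swapped in a mirror flip. Blocky 8×8 compression artifacts appear around shape edges and the flat background shows ringing — characteristic JPEG degradation.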